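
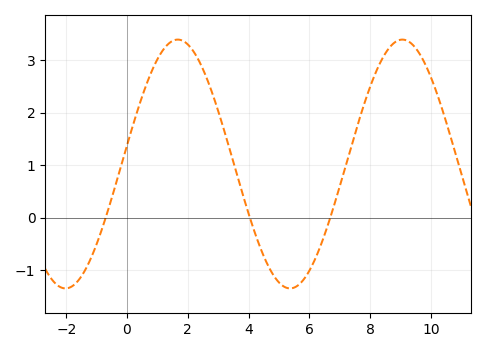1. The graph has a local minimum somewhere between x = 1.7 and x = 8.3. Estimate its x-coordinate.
5.37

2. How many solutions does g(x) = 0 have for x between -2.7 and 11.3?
3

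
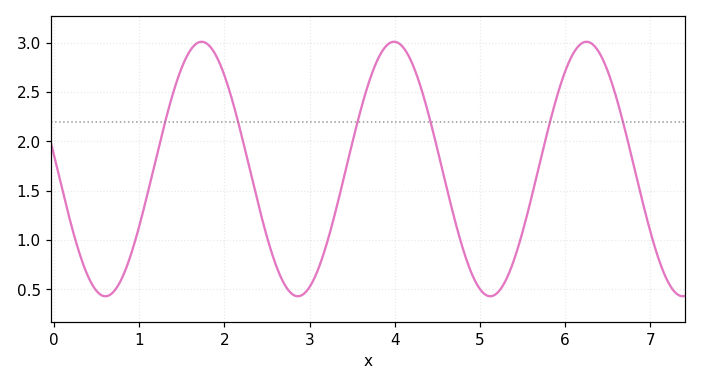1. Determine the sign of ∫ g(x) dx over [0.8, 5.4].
positive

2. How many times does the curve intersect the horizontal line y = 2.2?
6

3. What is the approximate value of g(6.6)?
2.45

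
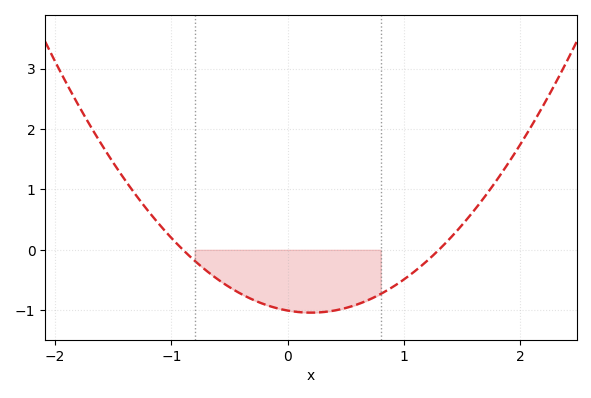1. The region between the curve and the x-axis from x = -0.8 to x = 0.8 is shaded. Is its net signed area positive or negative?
negative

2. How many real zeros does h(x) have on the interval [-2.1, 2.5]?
2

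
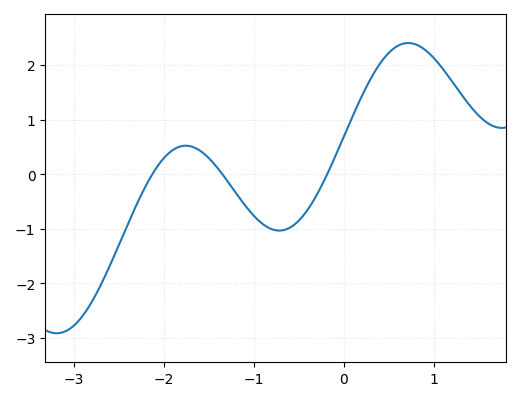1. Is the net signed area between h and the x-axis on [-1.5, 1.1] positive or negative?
positive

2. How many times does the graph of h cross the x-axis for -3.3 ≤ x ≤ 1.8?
3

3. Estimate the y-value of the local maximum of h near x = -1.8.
0.521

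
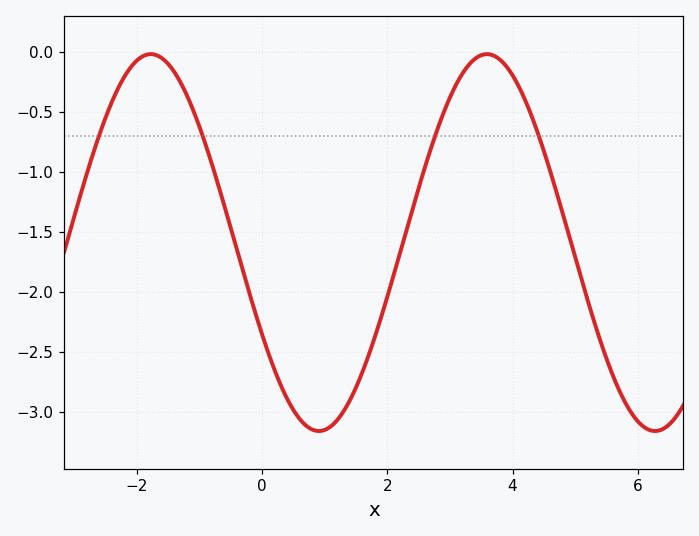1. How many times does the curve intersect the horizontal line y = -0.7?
4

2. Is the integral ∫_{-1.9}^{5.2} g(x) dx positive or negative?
negative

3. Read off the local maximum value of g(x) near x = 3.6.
0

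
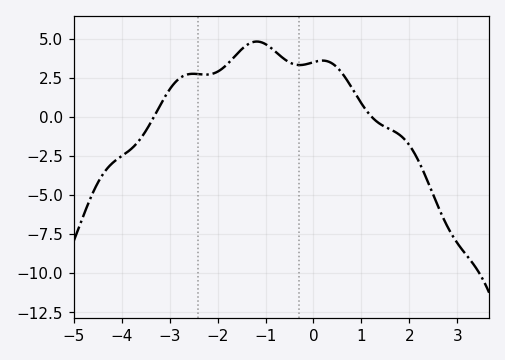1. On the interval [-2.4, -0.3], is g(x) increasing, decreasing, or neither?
neither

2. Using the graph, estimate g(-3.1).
1.3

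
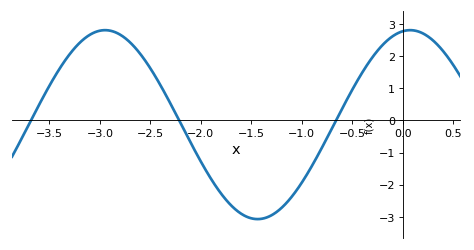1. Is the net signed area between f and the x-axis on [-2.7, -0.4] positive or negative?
negative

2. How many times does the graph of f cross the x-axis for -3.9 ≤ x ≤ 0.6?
3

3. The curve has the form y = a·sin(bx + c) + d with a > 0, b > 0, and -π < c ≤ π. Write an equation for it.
y = 2.94sin(2.1x + 1.4) - 0.13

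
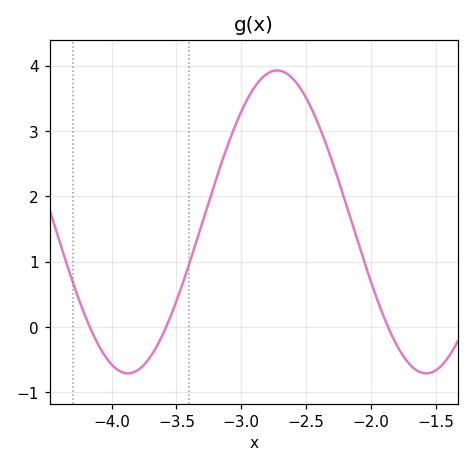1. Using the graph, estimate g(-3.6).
-0.1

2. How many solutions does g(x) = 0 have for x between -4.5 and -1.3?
3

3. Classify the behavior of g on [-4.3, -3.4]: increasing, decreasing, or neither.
neither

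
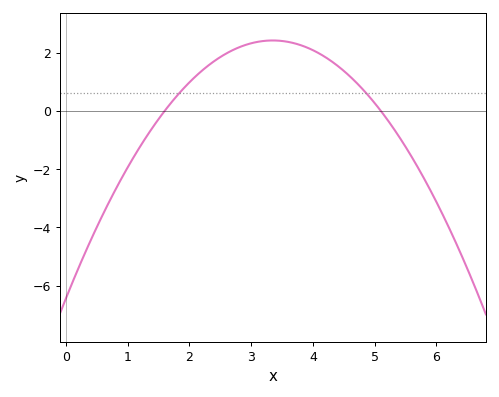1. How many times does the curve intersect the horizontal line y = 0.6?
2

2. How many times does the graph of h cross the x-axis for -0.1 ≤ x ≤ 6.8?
2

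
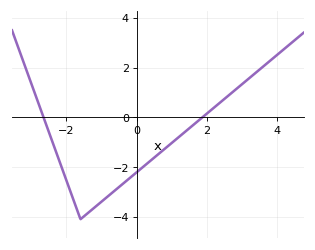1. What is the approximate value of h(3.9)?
2.39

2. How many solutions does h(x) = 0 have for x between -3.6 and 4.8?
2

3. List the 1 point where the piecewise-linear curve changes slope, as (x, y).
(-1.6, -4.1)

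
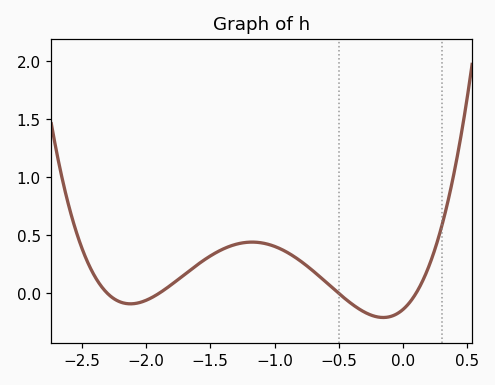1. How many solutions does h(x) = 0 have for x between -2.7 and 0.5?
4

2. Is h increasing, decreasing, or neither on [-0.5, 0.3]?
neither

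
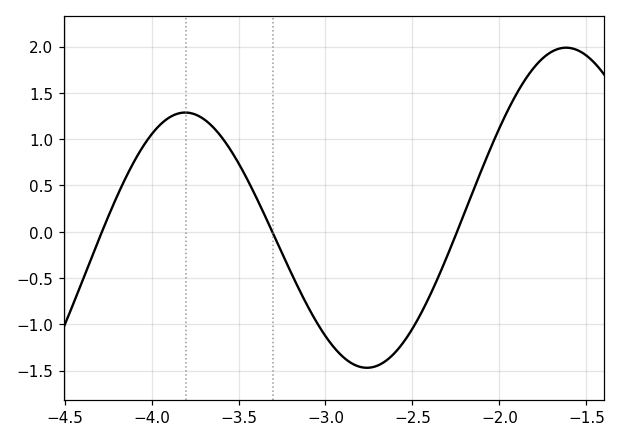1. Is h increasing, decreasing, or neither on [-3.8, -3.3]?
decreasing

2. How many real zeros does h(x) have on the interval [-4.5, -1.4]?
3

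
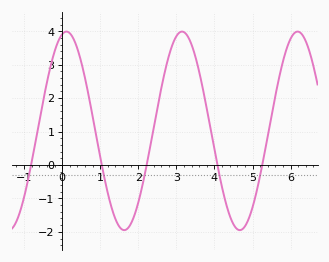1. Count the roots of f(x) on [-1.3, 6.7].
5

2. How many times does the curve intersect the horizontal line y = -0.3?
5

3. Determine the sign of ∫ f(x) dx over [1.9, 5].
positive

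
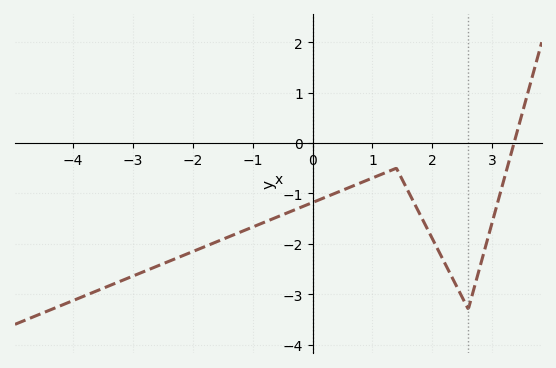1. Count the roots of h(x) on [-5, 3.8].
1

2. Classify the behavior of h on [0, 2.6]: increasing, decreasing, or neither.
neither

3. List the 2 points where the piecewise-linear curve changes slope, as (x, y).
(1.4, -0.5); (2.6, -3.3)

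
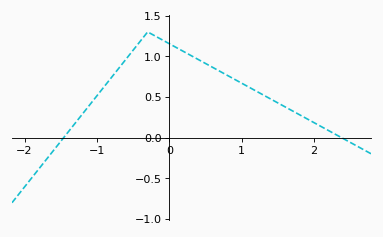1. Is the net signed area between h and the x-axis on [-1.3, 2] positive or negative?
positive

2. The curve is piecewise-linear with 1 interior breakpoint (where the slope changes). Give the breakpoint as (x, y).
(-0.3, 1.3)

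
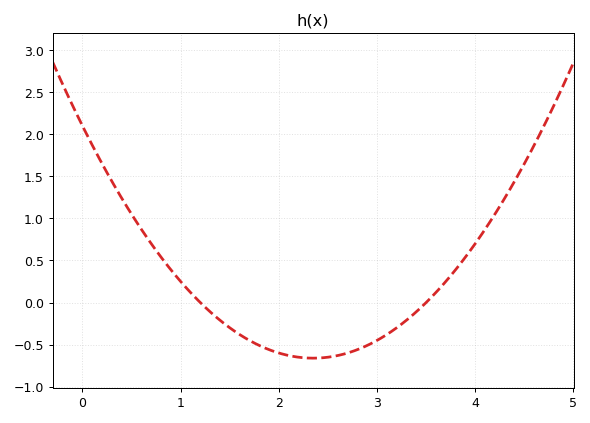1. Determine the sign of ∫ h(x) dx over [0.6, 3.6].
negative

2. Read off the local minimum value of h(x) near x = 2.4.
-0.661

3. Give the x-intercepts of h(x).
1.2, 3.5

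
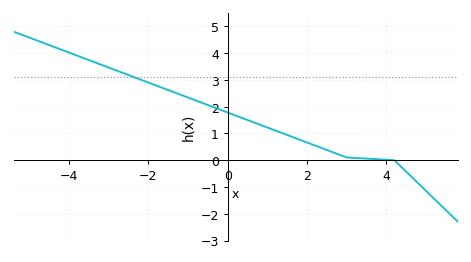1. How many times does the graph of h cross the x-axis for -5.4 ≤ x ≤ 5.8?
1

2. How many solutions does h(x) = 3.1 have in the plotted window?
1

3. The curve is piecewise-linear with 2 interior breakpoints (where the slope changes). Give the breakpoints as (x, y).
(3, 0.1); (4.2, 0)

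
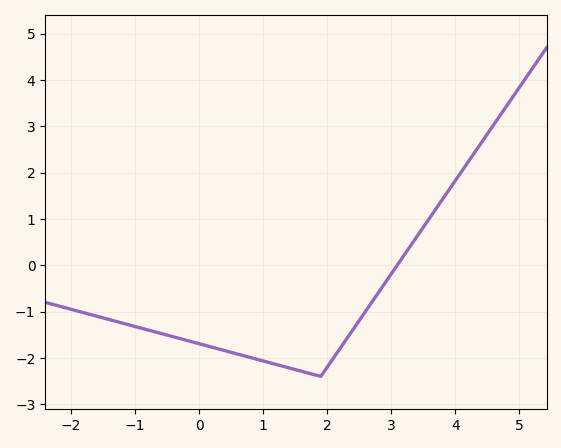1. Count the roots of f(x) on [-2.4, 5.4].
1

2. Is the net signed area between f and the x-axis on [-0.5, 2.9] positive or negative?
negative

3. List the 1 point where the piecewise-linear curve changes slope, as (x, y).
(1.9, -2.4)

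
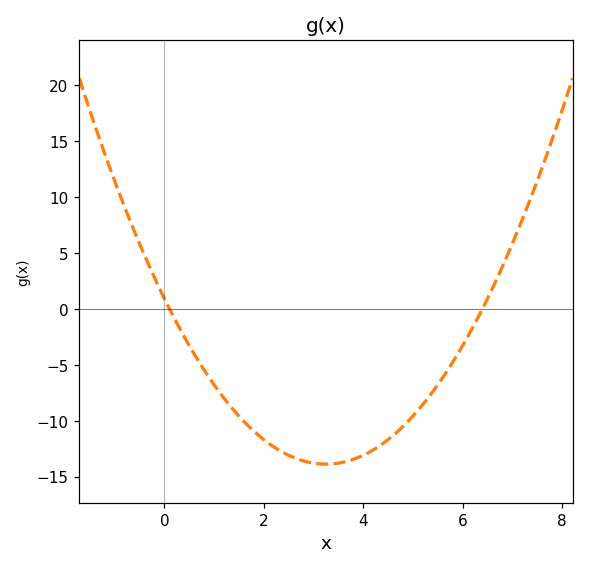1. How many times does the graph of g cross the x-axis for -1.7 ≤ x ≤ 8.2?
2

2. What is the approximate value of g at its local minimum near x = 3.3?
-13.9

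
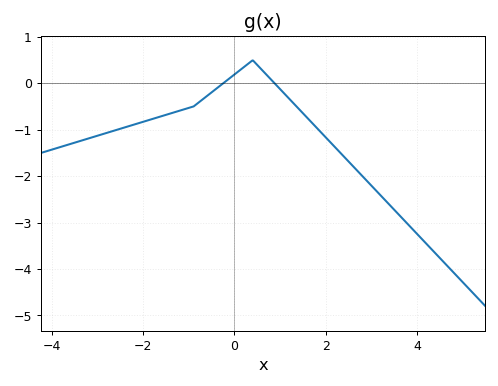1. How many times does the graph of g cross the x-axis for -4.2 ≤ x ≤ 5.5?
2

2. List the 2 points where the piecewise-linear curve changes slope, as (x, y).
(-0.9, -0.5); (0.4, 0.5)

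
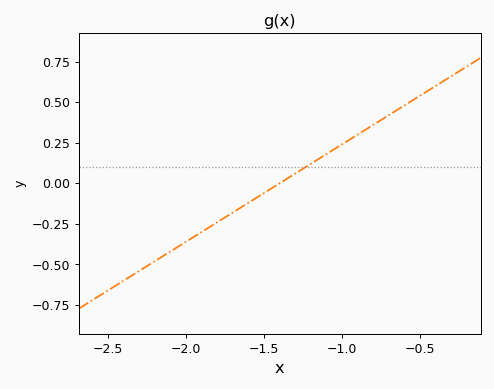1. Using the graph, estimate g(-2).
-0.36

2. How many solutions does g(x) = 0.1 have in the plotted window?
1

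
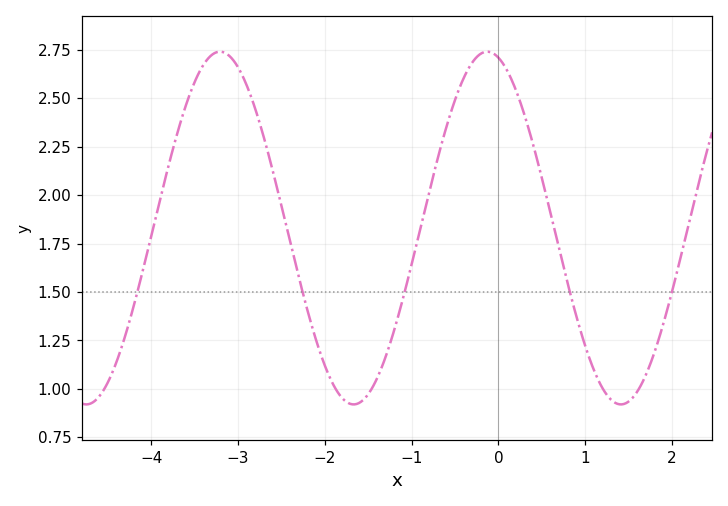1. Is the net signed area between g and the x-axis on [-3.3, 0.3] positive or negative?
positive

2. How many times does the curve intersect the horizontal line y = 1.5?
5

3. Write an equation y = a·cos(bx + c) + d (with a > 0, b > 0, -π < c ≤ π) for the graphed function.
y = 0.91cos(2x + 0.26) + 1.83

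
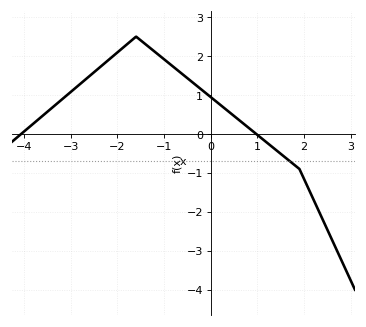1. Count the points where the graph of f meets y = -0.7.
1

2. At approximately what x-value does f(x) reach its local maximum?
-1.6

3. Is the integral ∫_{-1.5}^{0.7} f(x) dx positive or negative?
positive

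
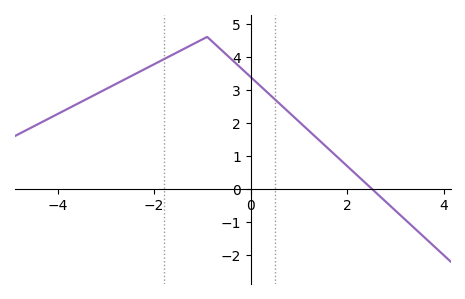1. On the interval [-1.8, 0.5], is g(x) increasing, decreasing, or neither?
neither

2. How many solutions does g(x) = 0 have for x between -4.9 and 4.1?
1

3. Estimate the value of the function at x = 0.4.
2.8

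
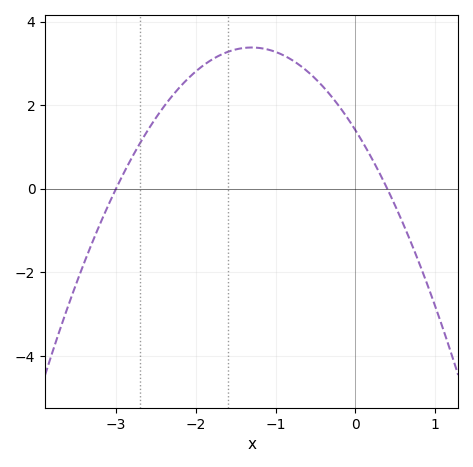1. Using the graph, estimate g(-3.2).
-0.842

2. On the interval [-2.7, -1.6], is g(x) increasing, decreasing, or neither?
increasing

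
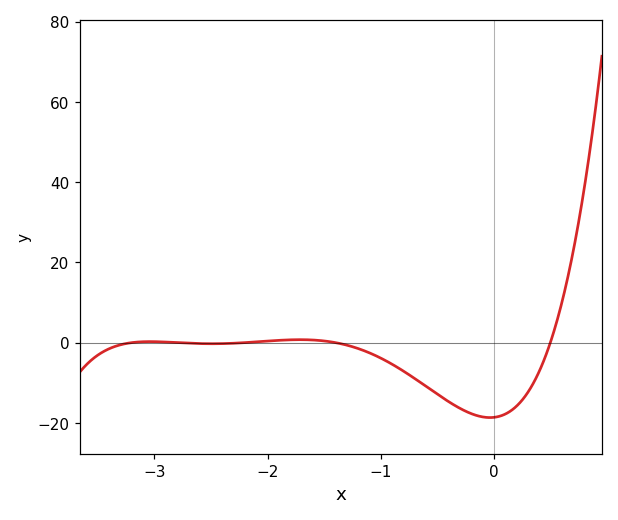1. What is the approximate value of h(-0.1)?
-18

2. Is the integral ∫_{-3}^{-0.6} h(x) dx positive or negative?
negative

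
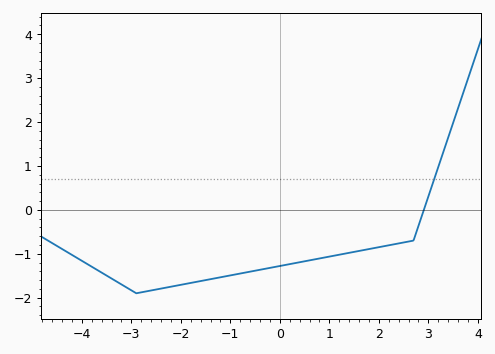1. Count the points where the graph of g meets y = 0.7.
1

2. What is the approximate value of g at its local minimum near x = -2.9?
-1.9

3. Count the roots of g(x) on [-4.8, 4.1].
1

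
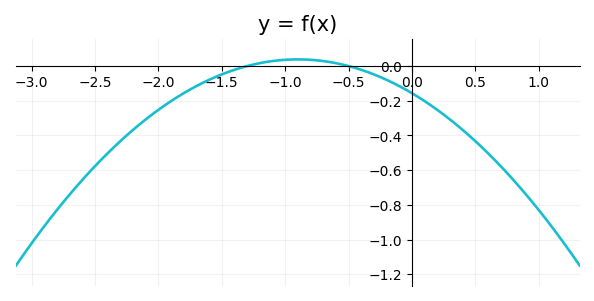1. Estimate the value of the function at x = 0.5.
-0.44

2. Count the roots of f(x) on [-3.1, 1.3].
2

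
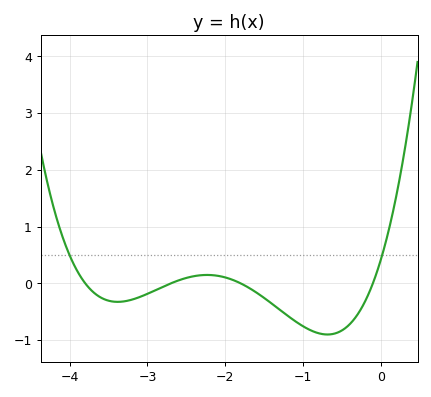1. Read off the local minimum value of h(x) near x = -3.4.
-0.326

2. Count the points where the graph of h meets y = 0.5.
2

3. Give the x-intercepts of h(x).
-3.8, -2.7, -1.8, -0.1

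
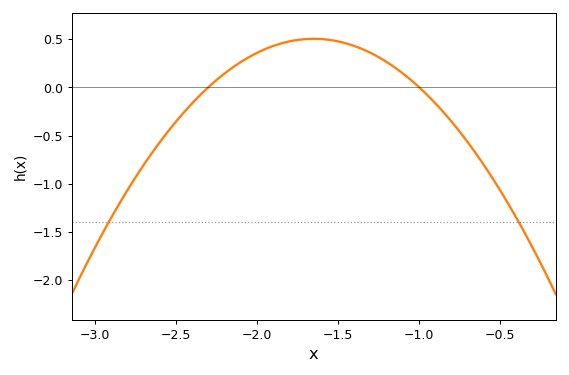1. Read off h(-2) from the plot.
0.357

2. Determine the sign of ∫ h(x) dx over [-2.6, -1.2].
positive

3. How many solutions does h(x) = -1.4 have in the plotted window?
2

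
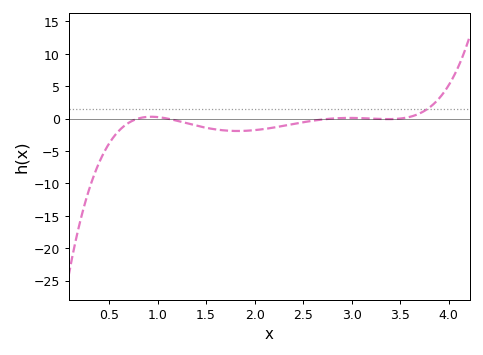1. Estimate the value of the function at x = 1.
0.228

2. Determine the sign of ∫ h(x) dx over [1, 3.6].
negative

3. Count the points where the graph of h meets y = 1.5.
1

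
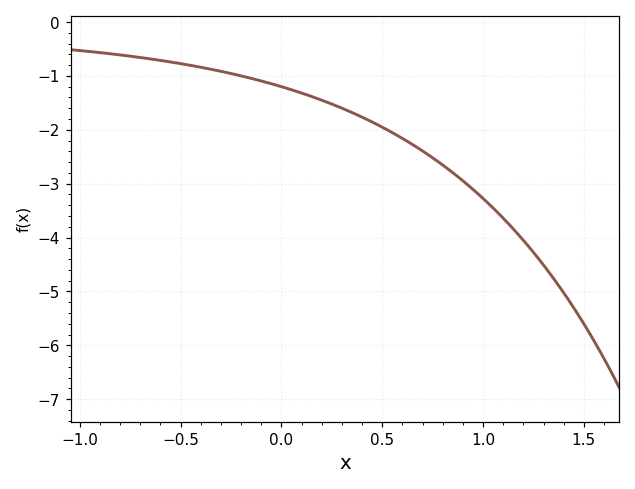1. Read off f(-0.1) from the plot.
-1.09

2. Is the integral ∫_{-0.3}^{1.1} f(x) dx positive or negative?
negative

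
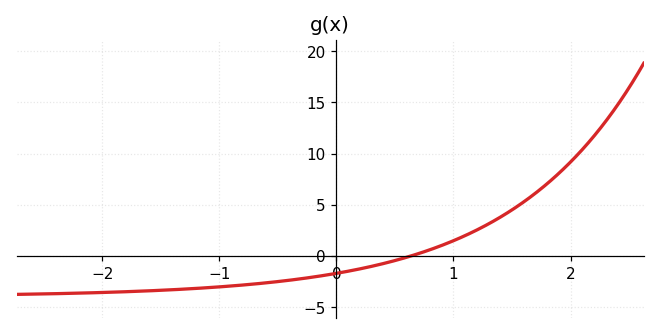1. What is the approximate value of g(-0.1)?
-2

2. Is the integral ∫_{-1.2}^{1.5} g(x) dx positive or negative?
negative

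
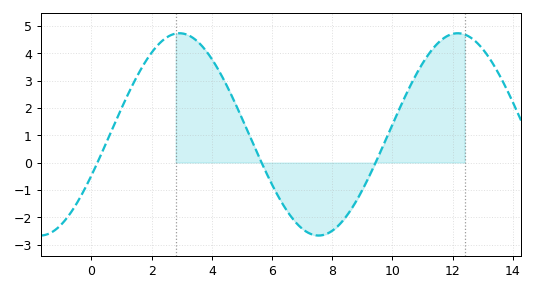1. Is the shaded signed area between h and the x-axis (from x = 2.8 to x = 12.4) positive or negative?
positive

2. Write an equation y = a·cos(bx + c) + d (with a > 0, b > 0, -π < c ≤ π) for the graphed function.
y = 3.7cos(0.68x - 2) + 1.03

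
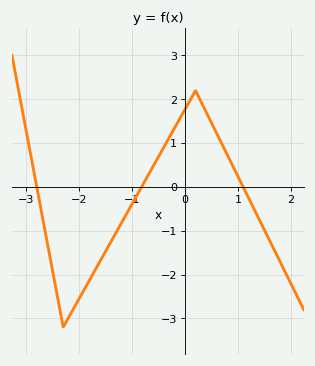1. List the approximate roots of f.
-2.8, -0.819, 1.1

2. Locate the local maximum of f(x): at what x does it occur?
0.2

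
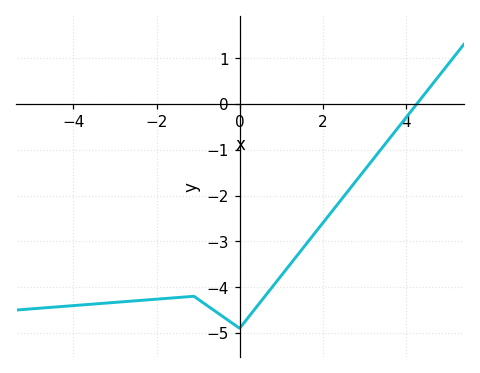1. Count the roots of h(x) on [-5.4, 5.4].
1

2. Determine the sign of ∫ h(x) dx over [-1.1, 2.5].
negative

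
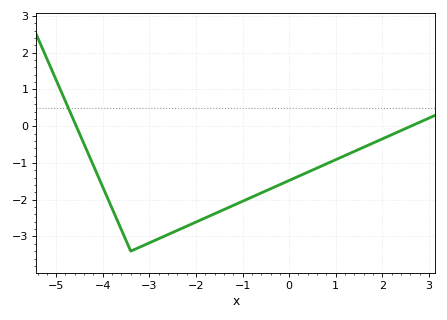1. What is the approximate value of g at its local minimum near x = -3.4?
-3.4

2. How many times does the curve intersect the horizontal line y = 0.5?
1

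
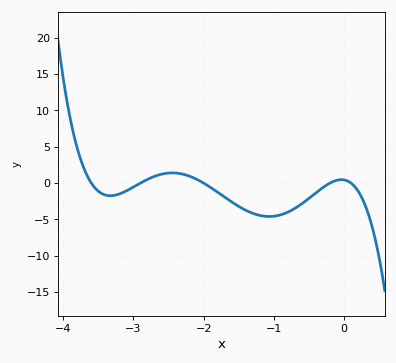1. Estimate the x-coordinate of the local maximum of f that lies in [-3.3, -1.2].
-2.45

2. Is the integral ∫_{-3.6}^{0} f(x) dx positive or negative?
negative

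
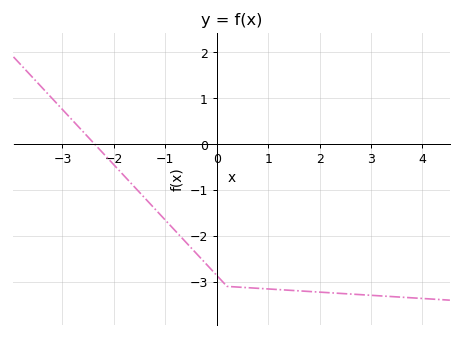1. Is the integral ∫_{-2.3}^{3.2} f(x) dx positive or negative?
negative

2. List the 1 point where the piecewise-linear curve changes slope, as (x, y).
(0.2, -3.1)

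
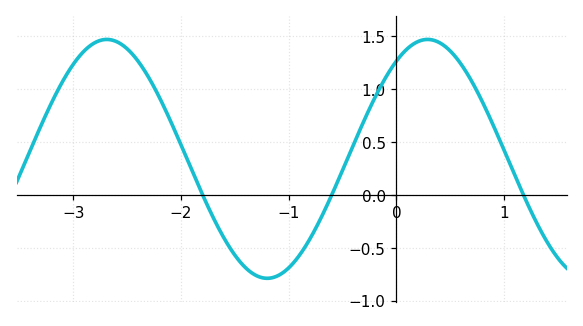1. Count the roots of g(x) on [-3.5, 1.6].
3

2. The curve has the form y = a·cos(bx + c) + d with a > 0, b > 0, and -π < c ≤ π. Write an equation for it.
y = 1.13cos(2.1x - 0.61) + 0.34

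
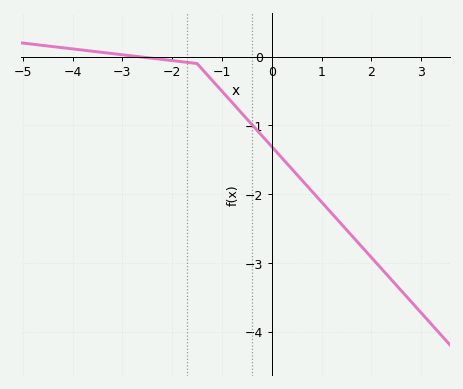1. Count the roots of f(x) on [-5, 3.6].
1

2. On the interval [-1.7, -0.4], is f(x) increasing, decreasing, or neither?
decreasing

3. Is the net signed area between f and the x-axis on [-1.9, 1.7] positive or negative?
negative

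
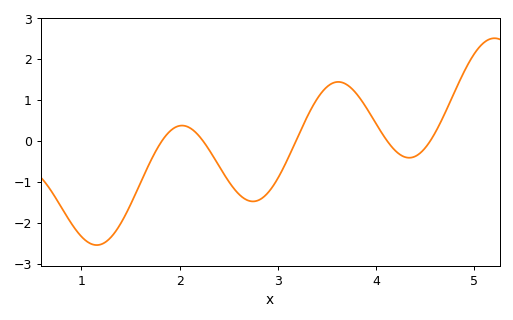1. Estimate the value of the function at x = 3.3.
0.6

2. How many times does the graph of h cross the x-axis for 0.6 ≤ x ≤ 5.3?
5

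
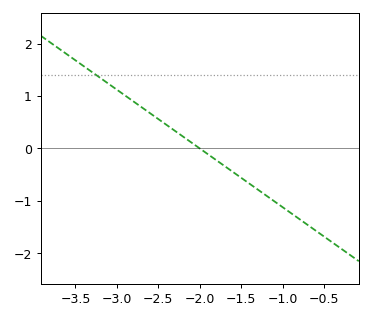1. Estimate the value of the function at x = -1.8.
-0.2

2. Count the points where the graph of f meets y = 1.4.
1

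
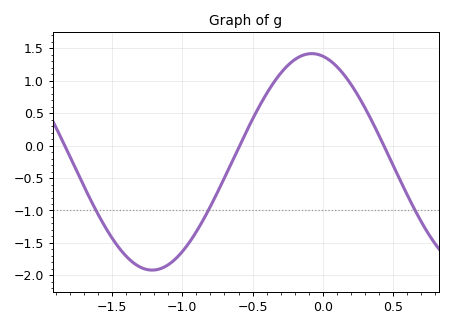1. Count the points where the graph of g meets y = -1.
3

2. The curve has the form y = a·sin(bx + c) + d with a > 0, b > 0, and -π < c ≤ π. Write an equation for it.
y = 1.67sin(2.77x + 1.79) - 0.25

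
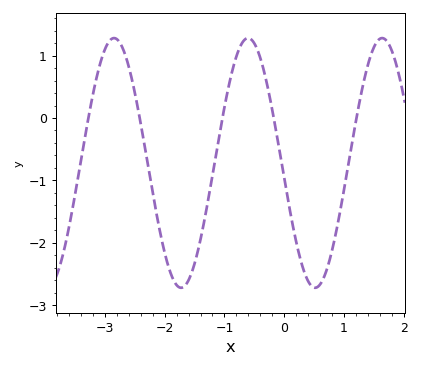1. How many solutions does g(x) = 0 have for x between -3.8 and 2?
5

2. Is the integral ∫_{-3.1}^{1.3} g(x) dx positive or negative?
negative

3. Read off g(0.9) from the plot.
-1.7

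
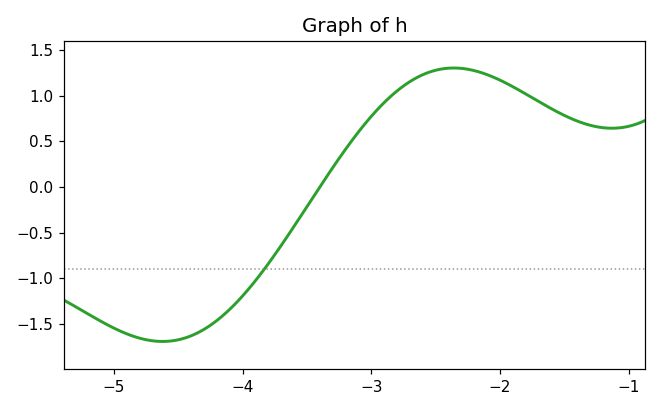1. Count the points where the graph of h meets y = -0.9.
1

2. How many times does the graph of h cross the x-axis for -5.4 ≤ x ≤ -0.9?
1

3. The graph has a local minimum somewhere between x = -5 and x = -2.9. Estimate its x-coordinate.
-4.6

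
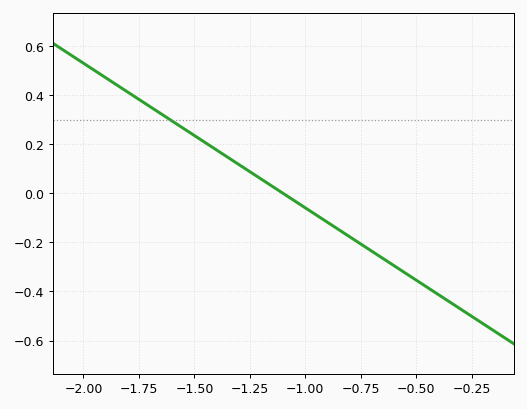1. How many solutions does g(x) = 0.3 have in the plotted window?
1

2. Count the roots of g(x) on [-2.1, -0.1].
1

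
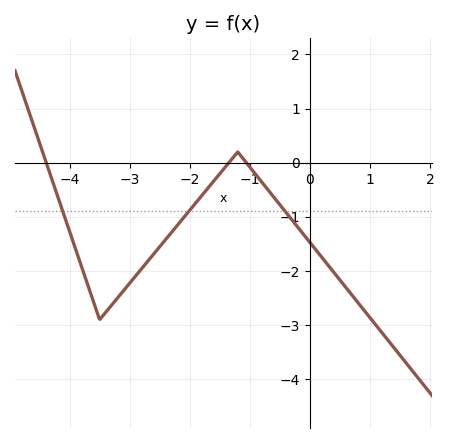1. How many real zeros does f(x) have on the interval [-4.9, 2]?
3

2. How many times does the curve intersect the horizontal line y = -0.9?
3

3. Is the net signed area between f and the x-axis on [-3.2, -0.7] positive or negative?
negative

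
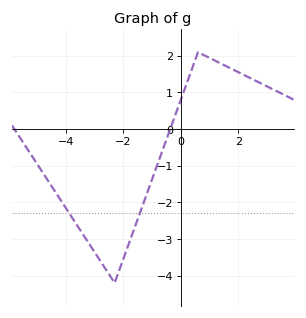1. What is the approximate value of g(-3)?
-3.36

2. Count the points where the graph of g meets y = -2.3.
2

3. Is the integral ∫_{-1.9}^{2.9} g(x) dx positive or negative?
positive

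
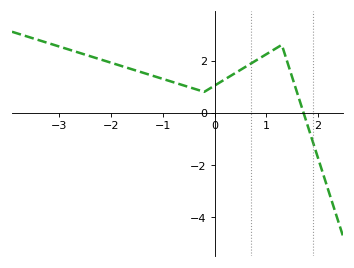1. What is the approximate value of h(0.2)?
1.28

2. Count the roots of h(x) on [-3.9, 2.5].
1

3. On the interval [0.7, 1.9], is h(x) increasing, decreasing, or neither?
neither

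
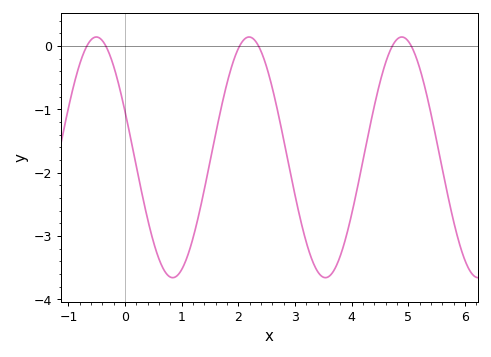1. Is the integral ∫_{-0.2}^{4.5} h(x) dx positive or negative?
negative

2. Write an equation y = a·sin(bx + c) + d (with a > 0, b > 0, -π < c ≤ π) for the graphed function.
y = 1.9sin(2.33x + 2.75) - 1.76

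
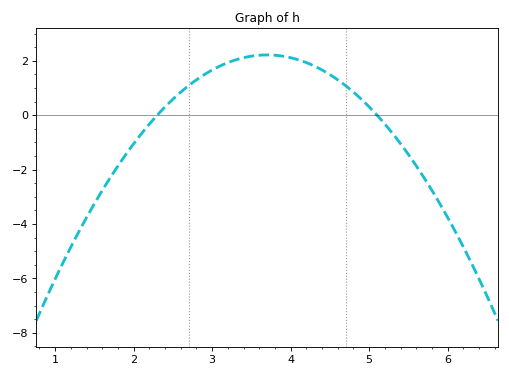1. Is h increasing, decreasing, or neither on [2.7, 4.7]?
neither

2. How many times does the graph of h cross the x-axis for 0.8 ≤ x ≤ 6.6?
2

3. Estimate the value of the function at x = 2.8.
1.3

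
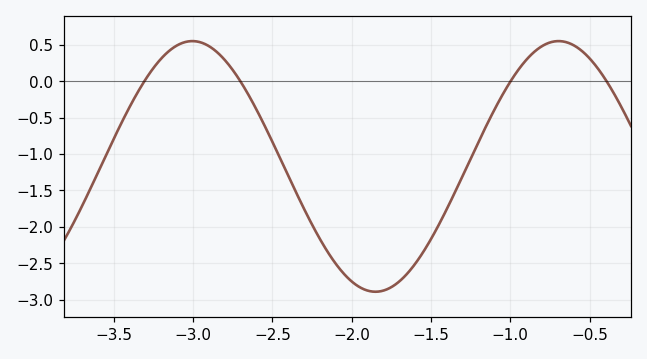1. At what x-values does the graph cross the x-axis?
-3.3, -2.7, -1, -0.4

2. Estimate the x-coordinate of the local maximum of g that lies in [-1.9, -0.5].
-0.7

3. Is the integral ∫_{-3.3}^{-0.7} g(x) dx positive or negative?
negative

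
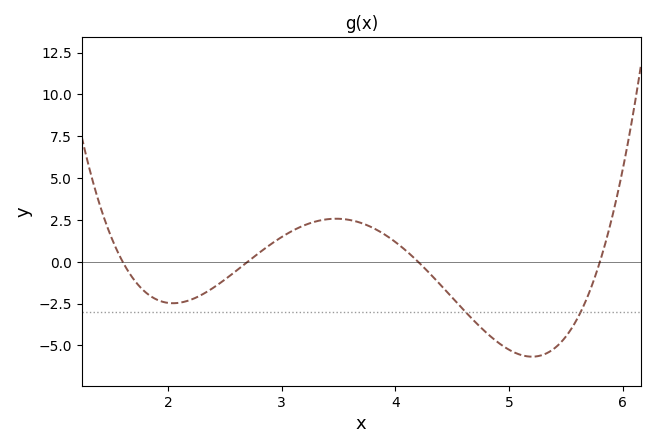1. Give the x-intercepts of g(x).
1.6, 2.7, 4.2, 5.8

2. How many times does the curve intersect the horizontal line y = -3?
2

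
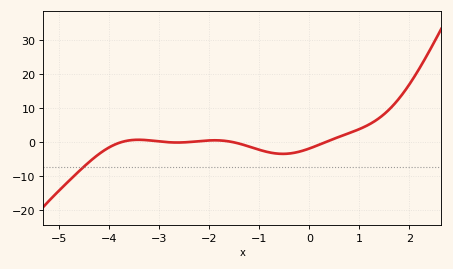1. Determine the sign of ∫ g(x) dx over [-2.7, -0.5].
negative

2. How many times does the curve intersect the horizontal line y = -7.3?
1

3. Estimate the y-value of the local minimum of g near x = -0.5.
-3.43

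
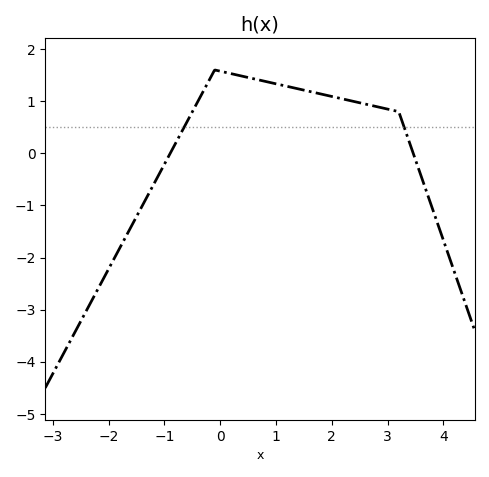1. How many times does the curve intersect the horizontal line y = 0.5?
2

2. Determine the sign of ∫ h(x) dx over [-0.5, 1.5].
positive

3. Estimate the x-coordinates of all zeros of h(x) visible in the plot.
-0.8, 3.4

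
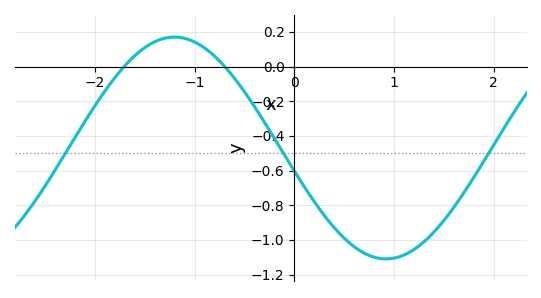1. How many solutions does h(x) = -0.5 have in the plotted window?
3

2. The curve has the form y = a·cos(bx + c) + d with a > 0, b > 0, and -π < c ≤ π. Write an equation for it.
y = 0.64cos(1.5x + 1.8) - 0.47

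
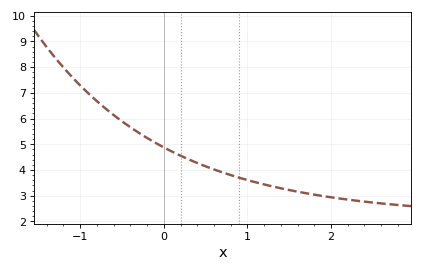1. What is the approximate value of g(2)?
2.9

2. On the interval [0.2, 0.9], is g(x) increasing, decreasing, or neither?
decreasing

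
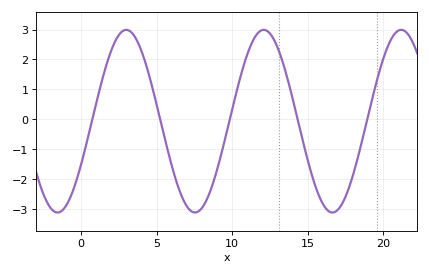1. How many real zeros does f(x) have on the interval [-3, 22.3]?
5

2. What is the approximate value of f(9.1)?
-1.5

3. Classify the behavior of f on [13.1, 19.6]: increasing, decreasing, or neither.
neither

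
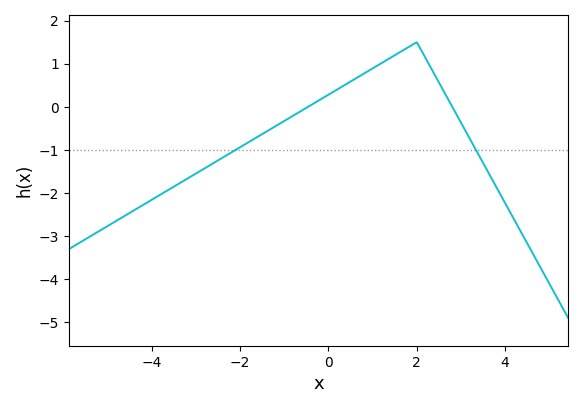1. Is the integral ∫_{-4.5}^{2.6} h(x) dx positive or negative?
negative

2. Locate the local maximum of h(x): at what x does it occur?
2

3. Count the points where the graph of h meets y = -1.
2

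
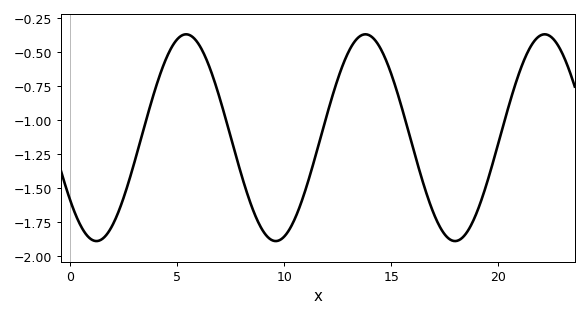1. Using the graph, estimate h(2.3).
-1.66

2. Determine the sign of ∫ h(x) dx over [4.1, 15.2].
negative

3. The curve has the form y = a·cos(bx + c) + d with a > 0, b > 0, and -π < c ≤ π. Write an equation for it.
y = 0.76cos(0.75x + 2.22) - 1.13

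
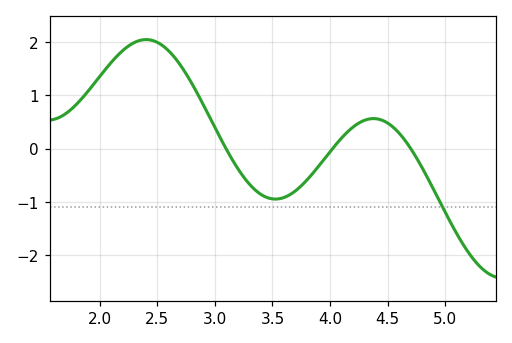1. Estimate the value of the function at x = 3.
0.399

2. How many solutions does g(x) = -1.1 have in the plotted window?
1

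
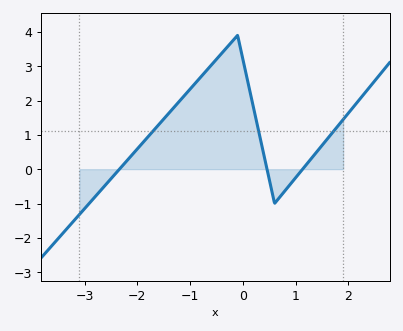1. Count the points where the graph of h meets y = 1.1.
3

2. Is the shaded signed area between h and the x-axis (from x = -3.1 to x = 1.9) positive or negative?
positive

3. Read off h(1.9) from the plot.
1.4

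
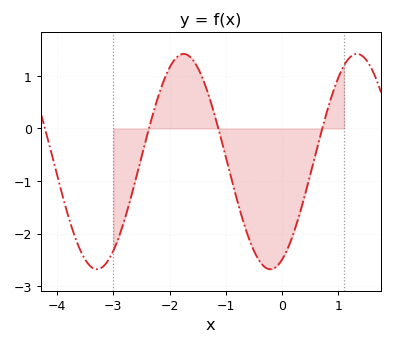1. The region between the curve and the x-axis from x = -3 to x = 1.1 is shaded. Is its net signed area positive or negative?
negative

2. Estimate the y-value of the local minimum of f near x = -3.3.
-2.68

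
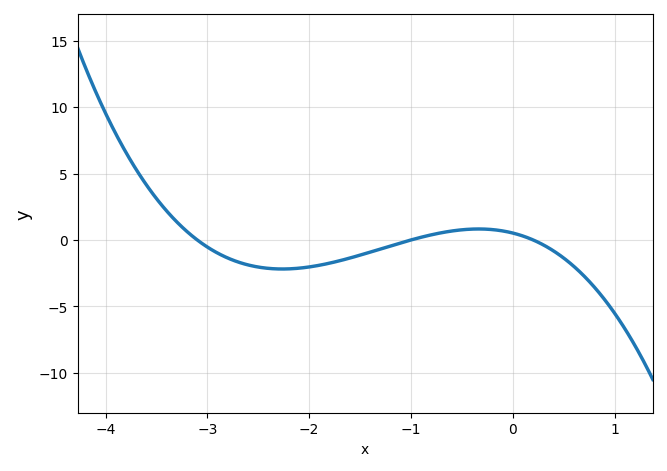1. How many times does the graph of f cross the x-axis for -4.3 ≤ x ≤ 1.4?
3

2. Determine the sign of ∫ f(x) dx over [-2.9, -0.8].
negative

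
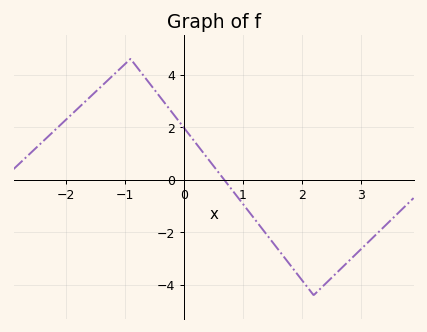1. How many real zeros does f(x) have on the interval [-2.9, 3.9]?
1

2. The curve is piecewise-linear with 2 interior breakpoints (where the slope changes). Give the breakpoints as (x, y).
(-0.9, 4.6); (2.2, -4.4)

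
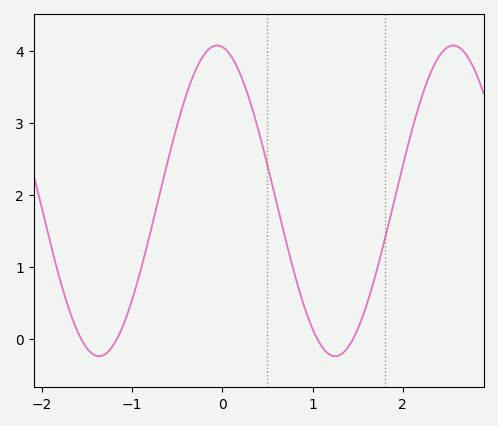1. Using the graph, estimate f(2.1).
2.9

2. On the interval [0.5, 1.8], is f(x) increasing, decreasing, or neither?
neither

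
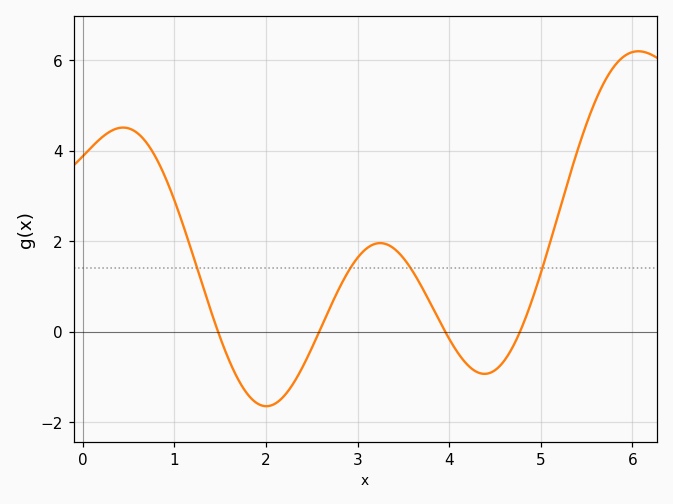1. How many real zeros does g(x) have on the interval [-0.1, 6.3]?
4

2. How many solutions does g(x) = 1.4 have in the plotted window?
4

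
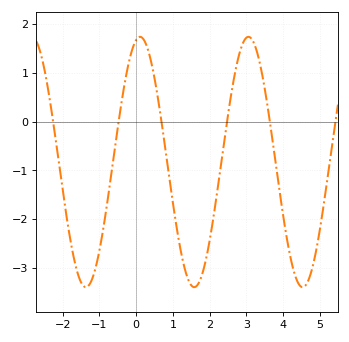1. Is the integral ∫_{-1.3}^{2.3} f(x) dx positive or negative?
negative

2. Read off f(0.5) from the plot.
0.9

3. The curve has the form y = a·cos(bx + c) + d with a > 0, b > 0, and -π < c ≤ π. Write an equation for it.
y = 2.57cos(2.1x - 0.22) - 0.83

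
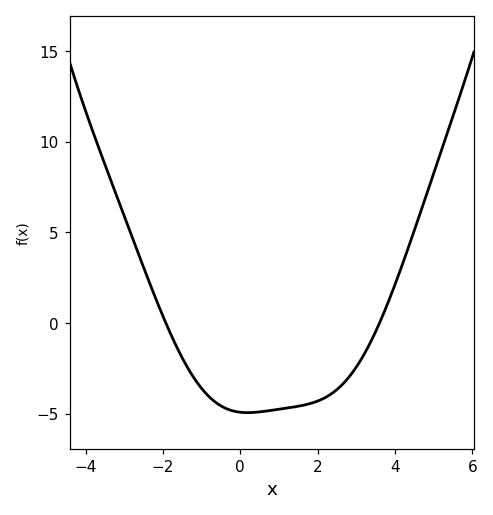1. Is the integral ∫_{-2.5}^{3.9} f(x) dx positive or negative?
negative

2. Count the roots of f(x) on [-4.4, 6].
2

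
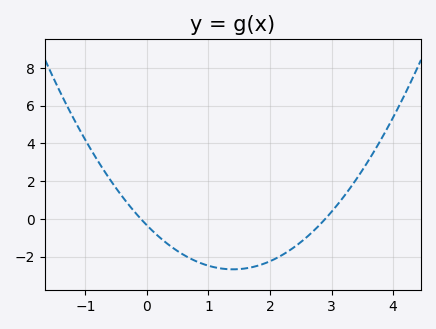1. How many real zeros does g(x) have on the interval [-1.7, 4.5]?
2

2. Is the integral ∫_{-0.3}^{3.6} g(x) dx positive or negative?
negative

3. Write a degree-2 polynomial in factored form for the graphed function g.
y = 1.19(x + 0.1)(x - 2.9)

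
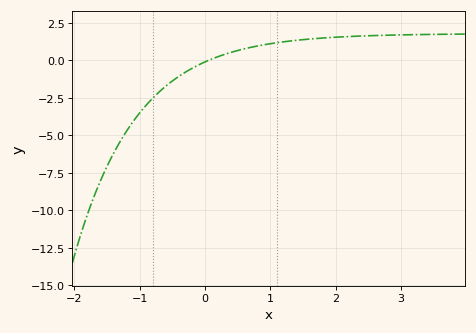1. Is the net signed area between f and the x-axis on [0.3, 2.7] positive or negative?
positive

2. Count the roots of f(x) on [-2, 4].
1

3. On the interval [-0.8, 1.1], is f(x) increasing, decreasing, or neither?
increasing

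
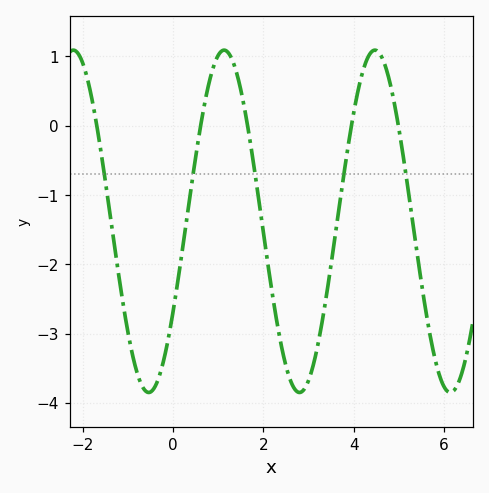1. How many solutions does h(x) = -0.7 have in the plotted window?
5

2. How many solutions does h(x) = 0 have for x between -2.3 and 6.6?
5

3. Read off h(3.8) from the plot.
-0.626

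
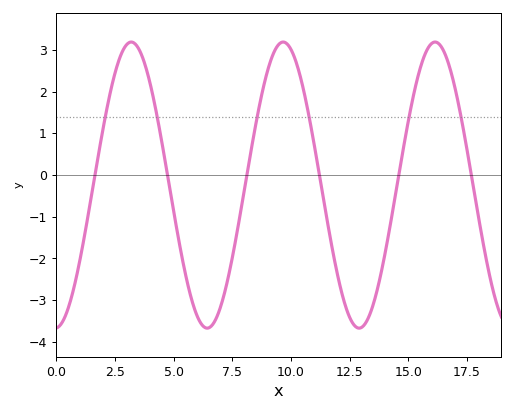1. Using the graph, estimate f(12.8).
-3.7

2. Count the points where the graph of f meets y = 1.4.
6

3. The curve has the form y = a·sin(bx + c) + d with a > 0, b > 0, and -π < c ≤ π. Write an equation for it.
y = 3.43sin(0.97x - 1.5) - 0.24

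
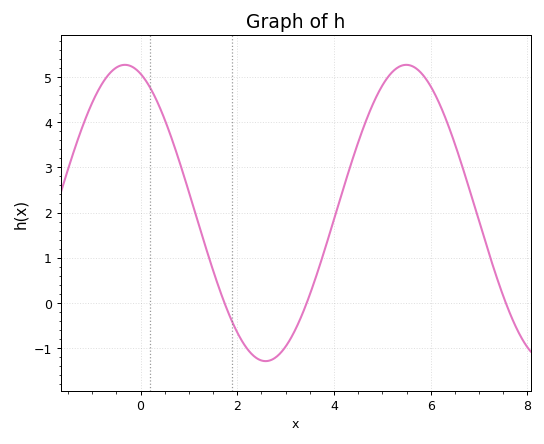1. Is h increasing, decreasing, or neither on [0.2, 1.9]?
decreasing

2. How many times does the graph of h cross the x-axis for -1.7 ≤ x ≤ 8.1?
3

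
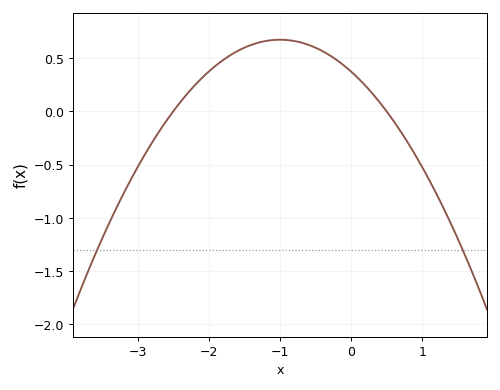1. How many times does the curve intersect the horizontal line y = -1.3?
2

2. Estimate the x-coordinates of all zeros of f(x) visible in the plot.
-2.5, 0.5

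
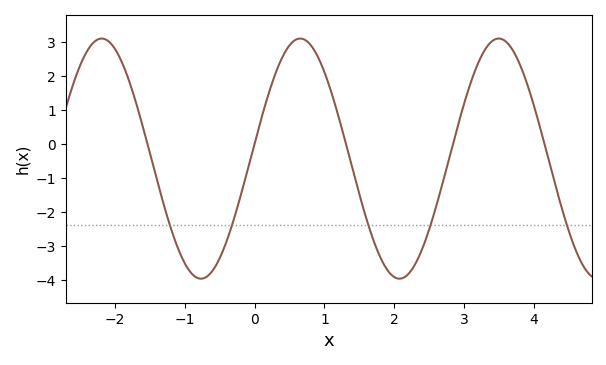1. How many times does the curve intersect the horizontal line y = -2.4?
5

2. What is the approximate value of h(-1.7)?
1.21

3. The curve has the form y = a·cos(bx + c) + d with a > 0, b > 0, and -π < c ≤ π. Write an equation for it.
y = 3.53cos(2.21x - 1.44) - 0.44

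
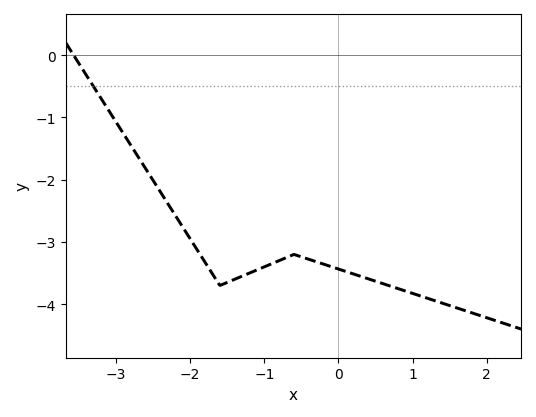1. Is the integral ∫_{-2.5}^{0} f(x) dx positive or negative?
negative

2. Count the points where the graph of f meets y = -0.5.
1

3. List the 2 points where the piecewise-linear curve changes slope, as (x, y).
(-1.6, -3.7); (-0.6, -3.2)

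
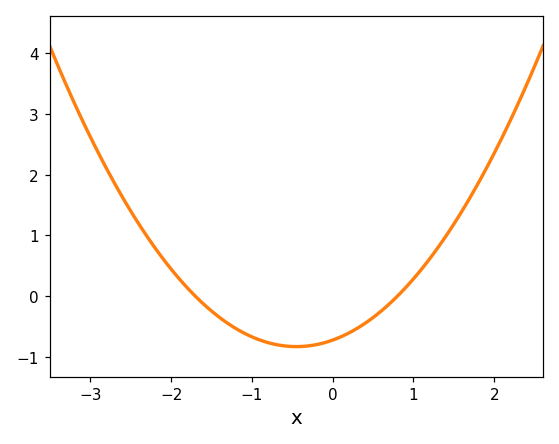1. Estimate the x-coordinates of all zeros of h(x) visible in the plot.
-1.7, 0.8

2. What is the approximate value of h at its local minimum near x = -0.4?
-0.828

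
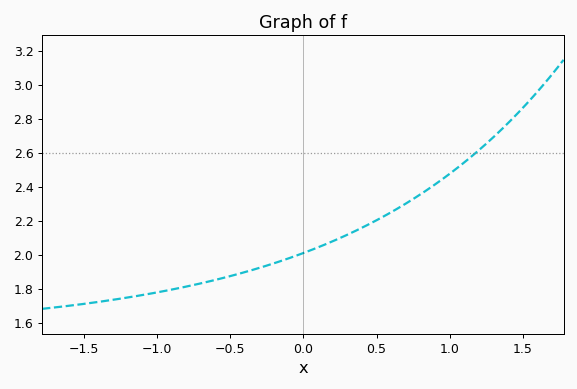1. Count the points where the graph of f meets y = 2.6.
1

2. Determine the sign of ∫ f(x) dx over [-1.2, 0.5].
positive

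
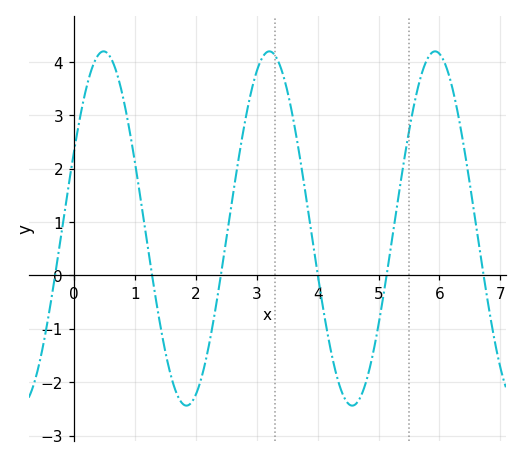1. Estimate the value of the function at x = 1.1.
1.41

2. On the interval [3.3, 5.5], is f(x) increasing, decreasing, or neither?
neither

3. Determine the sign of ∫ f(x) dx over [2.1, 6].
positive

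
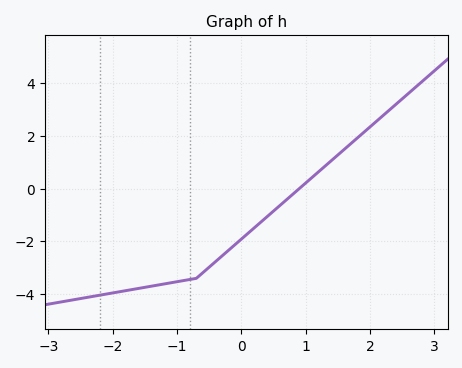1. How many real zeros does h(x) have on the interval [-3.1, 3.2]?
1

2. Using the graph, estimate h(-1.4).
-3.7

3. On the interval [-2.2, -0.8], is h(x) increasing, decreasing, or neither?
increasing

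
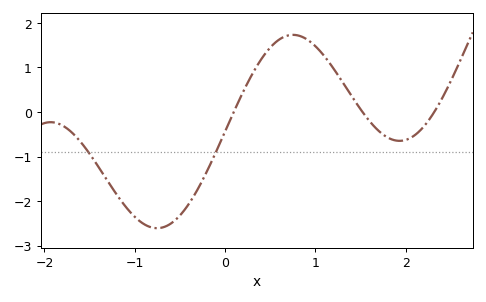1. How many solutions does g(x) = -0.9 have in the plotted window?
2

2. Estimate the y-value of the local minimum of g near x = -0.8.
-2.6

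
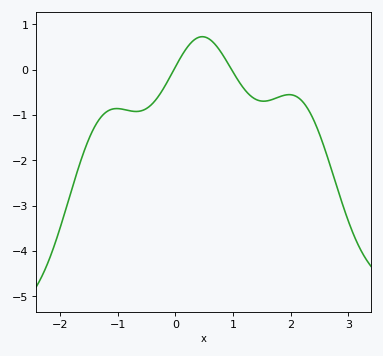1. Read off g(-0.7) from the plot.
-0.924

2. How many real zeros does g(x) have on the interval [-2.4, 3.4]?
2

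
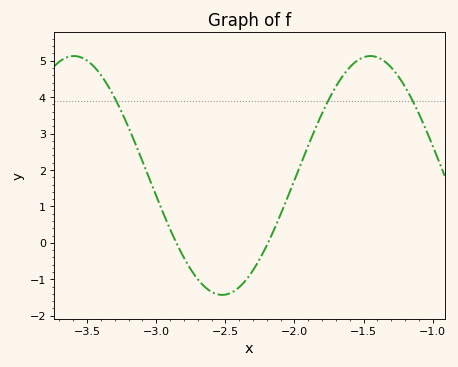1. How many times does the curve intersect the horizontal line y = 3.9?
3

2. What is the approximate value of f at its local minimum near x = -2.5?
-1.4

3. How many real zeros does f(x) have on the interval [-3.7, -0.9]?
2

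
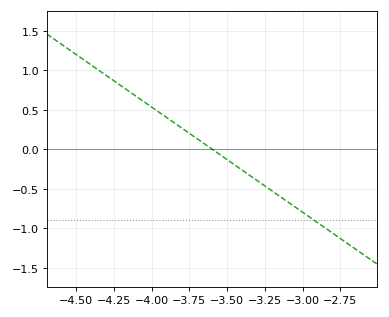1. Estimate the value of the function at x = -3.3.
-0.399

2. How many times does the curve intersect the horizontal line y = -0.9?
1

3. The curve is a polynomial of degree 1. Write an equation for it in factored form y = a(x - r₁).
y = -1.33(x + 3.6)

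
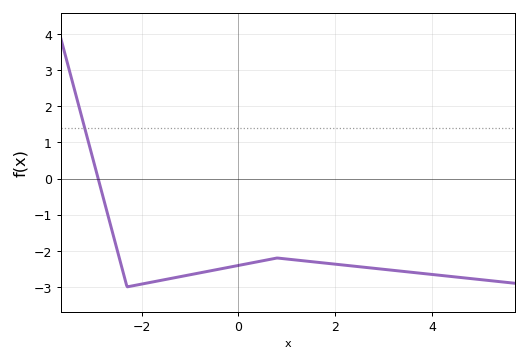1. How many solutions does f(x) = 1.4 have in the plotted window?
1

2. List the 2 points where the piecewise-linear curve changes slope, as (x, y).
(-2.3, -3); (0.8, -2.2)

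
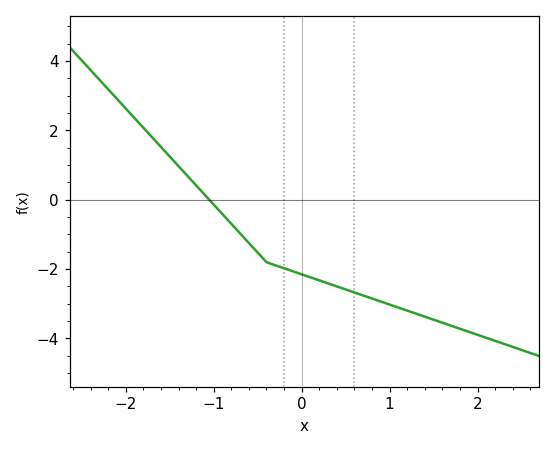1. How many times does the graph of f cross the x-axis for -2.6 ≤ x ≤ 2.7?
1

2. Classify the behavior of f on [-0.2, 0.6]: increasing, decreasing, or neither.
decreasing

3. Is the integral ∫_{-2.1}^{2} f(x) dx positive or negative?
negative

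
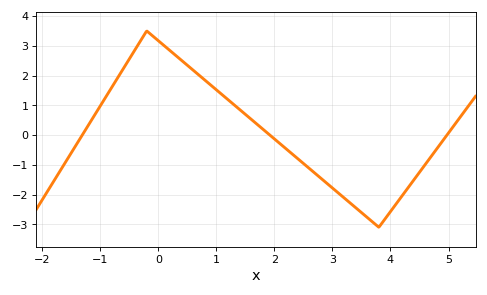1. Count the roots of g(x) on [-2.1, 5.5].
3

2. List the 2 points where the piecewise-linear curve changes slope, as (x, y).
(-0.2, 3.5); (3.8, -3.1)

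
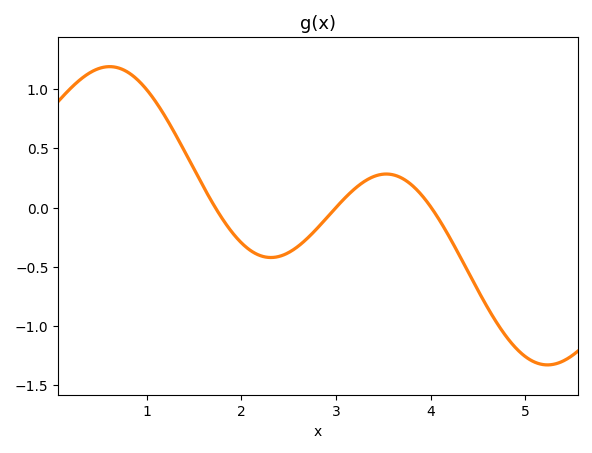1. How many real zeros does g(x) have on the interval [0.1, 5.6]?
3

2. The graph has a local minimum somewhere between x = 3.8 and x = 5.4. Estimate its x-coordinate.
5.2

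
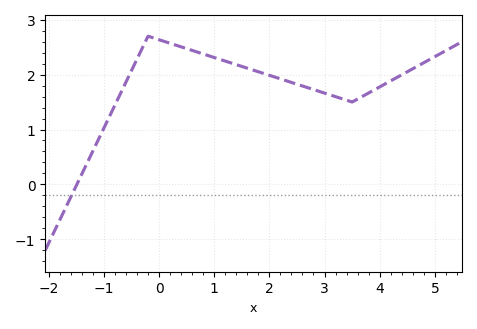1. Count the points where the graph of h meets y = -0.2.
1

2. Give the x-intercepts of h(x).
-1.4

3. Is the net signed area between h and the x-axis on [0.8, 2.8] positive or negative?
positive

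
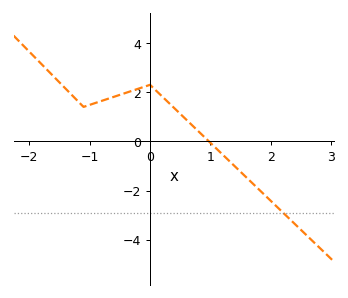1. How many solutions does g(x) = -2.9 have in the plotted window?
1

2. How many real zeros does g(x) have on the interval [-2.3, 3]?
1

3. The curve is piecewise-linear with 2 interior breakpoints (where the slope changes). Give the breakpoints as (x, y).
(-1.1, 1.4); (0, 2.3)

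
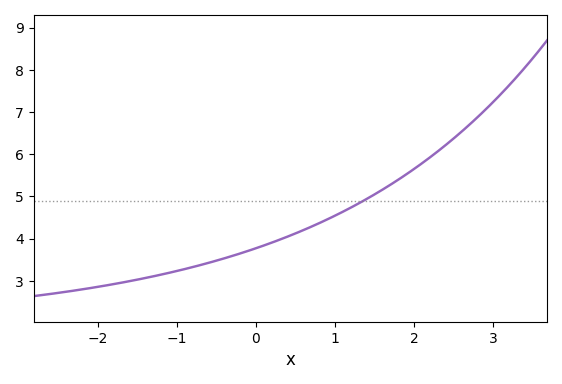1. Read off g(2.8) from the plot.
6.87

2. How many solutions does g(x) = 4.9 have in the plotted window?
1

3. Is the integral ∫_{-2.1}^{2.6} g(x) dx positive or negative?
positive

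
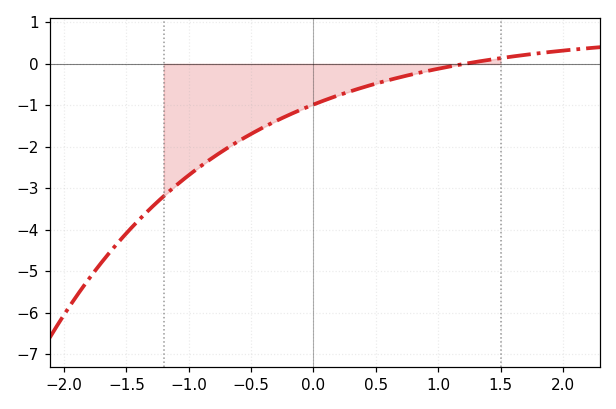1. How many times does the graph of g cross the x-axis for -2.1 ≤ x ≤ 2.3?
1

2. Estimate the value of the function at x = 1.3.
0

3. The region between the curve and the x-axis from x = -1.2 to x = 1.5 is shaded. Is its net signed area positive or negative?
negative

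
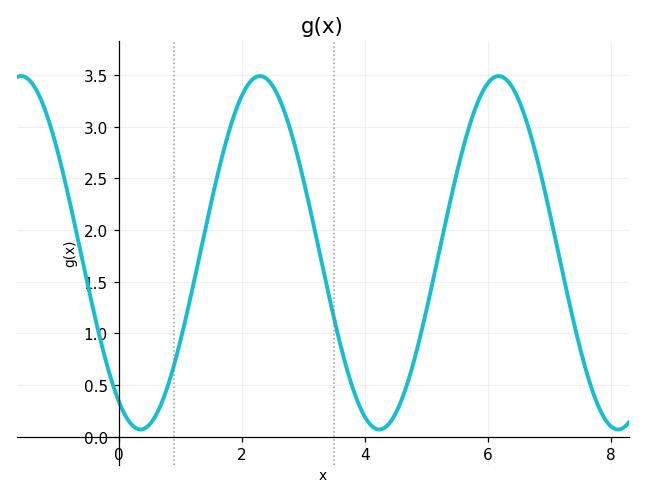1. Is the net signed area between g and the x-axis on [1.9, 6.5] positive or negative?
positive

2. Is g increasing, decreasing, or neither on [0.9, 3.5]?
neither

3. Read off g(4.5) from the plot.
0.224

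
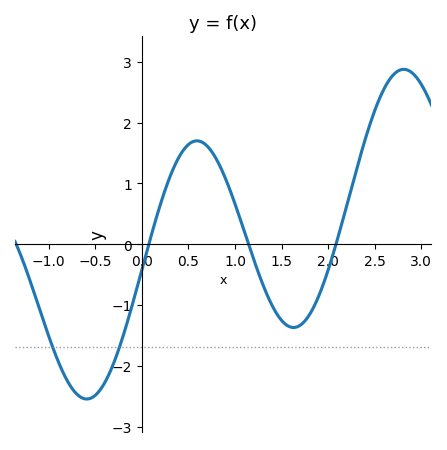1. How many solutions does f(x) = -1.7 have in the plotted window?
2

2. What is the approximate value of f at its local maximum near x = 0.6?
1.7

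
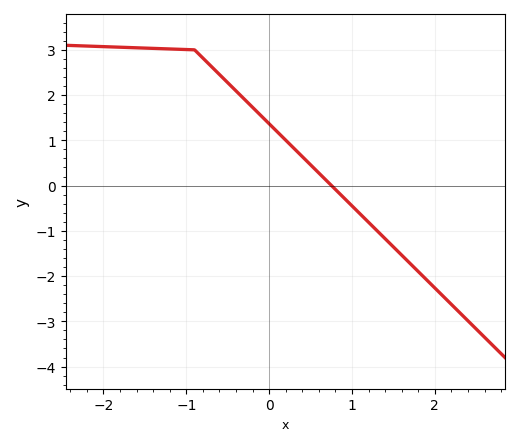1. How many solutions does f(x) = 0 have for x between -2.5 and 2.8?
1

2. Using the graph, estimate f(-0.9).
3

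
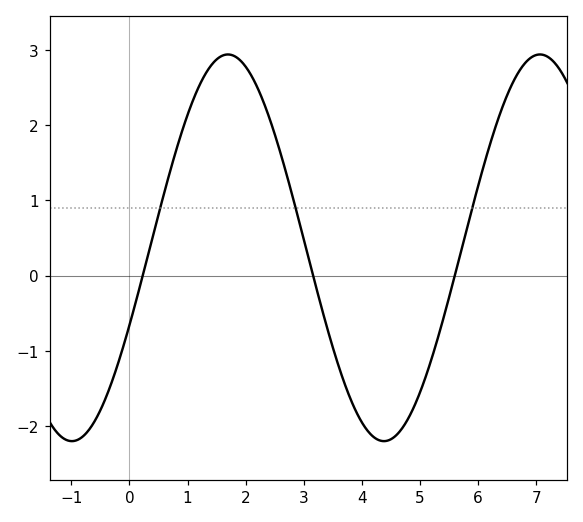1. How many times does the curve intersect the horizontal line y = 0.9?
3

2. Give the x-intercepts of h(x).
0.2, 3.2, 5.6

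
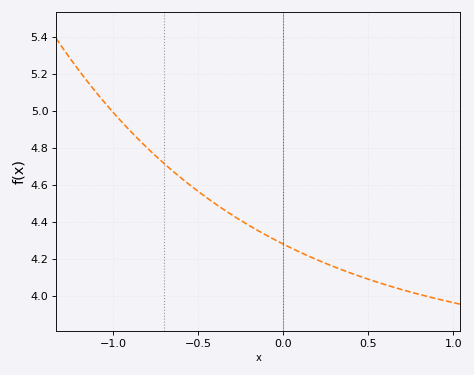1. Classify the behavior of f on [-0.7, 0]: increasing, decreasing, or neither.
decreasing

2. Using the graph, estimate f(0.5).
4.1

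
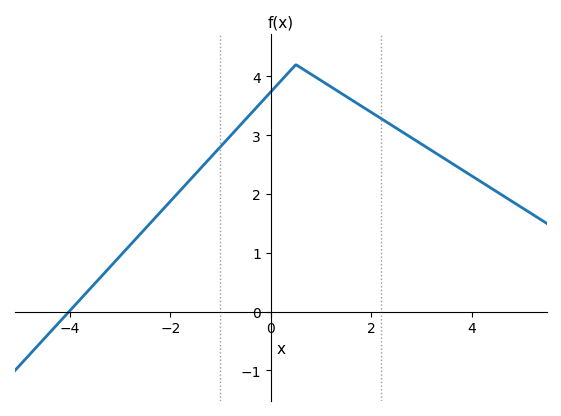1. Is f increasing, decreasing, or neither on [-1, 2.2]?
neither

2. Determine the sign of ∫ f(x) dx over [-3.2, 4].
positive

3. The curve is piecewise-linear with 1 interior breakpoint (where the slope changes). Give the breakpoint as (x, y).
(0.5, 4.2)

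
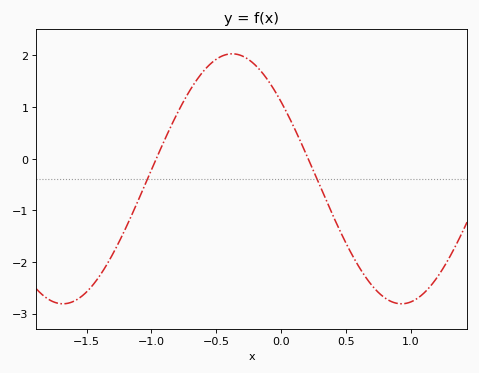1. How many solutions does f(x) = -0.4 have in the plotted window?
2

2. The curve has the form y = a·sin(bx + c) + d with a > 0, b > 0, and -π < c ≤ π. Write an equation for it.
y = 2.42sin(2.41x + 2.48) - 0.39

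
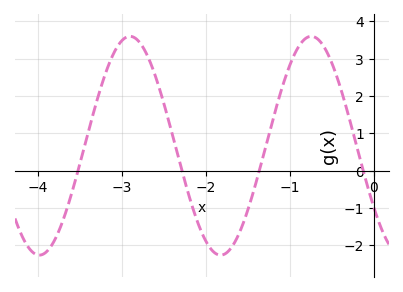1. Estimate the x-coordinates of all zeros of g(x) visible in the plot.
-3.52, -2.28, -1.36, -0.123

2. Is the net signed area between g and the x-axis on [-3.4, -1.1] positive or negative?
positive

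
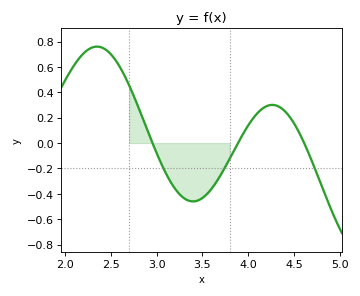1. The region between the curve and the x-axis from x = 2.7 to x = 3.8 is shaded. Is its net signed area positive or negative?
negative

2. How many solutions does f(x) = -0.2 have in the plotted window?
3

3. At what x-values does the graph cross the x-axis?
2.95, 3.9, 4.6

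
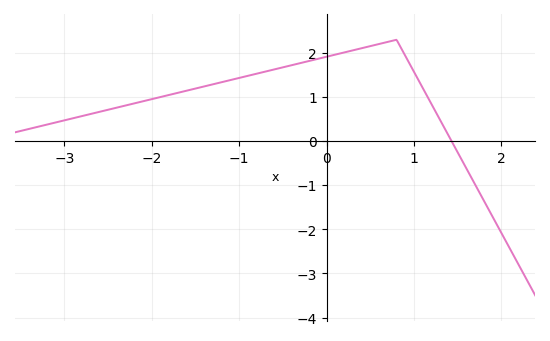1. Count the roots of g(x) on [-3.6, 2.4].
1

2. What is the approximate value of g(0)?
1.92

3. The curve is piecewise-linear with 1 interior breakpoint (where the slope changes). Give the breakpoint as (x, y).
(0.8, 2.3)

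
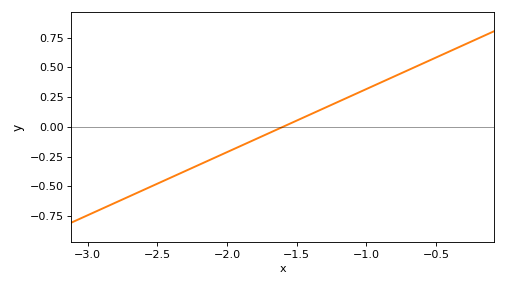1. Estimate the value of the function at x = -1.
0.318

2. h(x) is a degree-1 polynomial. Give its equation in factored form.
y = 0.53(x + 1.6)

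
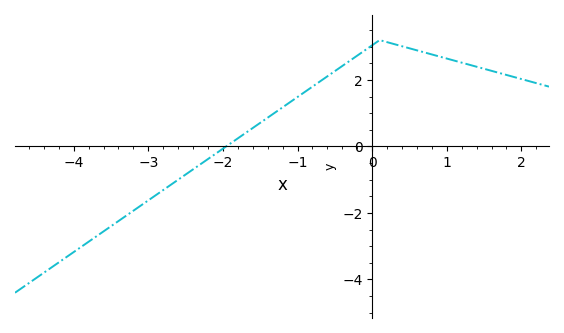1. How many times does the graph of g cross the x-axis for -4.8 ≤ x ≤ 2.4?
1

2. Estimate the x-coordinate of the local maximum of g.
0.102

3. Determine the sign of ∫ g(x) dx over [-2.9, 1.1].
positive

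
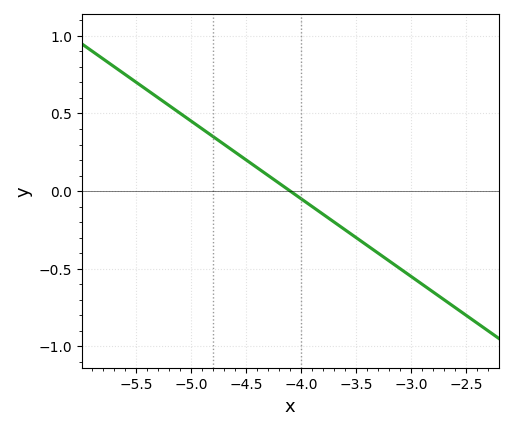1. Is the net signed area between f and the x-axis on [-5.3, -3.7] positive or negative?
positive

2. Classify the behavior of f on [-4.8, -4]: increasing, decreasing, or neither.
decreasing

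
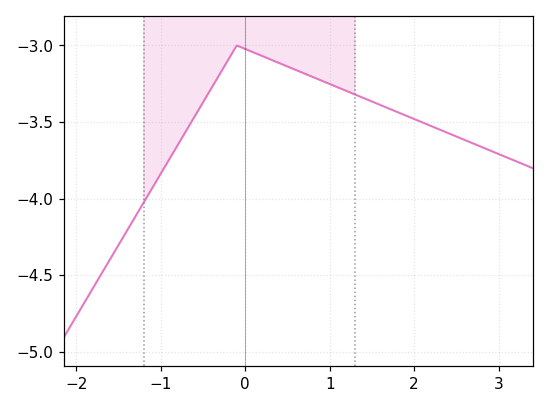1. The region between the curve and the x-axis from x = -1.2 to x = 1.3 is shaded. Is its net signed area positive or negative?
negative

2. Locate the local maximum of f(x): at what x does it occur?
-0.1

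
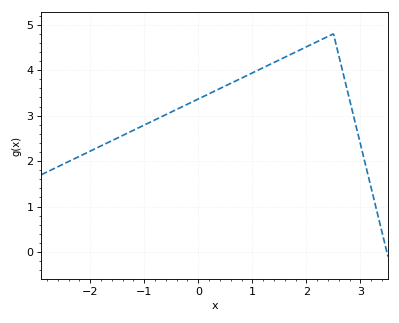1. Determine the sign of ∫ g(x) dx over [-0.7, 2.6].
positive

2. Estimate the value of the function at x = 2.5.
4.8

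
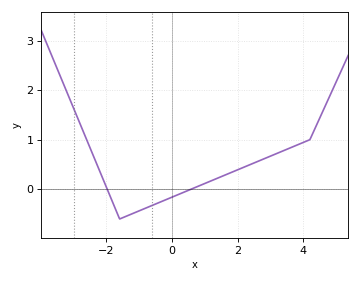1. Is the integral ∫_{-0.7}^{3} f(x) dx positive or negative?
positive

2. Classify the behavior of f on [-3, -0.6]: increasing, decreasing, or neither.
neither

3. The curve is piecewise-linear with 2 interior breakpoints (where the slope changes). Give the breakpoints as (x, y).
(-1.6, -0.6); (4.2, 1)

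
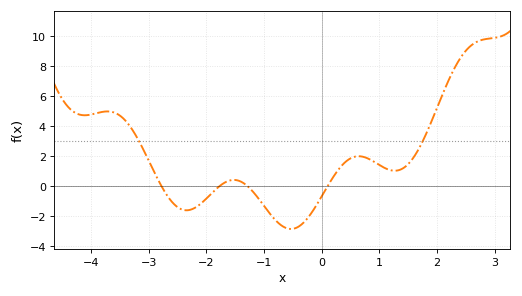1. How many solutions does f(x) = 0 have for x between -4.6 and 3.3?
4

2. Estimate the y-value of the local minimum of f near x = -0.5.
-2.8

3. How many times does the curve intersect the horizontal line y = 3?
2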